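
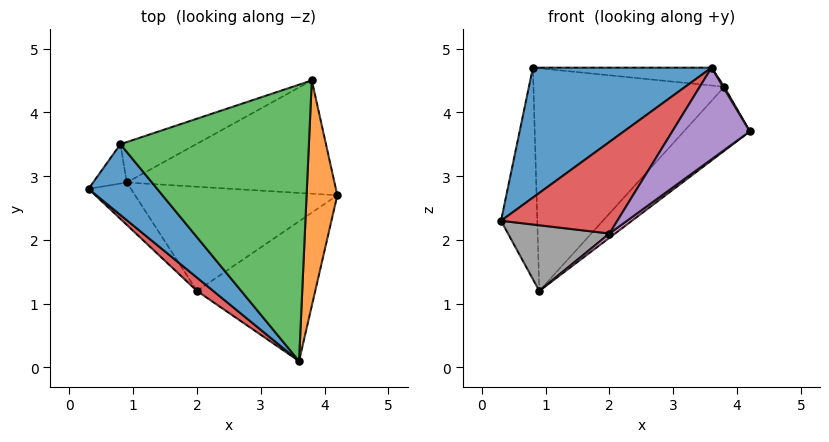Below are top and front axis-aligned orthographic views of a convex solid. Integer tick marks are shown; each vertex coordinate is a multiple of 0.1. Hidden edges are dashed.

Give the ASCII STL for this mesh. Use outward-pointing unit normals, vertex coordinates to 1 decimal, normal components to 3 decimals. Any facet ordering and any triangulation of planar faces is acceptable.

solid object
 facet normal -0.729 -0.601 0.327
  outer loop
   vertex 0.8 3.5 4.7
   vertex 0.3 2.8 2.3
   vertex 3.6 0.1 4.7
  endloop
 endfacet
 facet normal 0.863 -0.005 0.505
  outer loop
   vertex 3.8 4.5 4.4
   vertex 3.6 0.1 4.7
   vertex 4.2 2.7 3.7
  endloop
 endfacet
 facet normal 0.078 0.064 0.995
  outer loop
   vertex 3.8 4.5 4.4
   vertex 0.8 3.5 4.7
   vertex 3.6 0.1 4.7
  endloop
 endfacet
 facet normal -0.675 -0.730 0.106
  outer loop
   vertex 2.0 1.2 2.1
   vertex 3.6 0.1 4.7
   vertex 0.3 2.8 2.3
  endloop
 endfacet
 facet normal 0.701 -0.391 -0.597
  outer loop
   vertex 2.0 1.2 2.1
   vertex 4.2 2.7 3.7
   vertex 3.6 0.1 4.7
  endloop
 endfacet
 facet normal 0.568 0.405 -0.717
  outer loop
   vertex 0.9 2.9 1.2
   vertex 3.8 4.5 4.4
   vertex 4.2 2.7 3.7
  endloop
 endfacet
 facet normal 0.602 -0.033 -0.798
  outer loop
   vertex 0.9 2.9 1.2
   vertex 4.2 2.7 3.7
   vertex 2.0 1.2 2.1
  endloop
 endfacet
 facet normal -0.650 -0.639 -0.412
  outer loop
   vertex 0.9 2.9 1.2
   vertex 2.0 1.2 2.1
   vertex 0.3 2.8 2.3
  endloop
 endfacet
 facet normal -0.446 0.880 -0.164
  outer loop
   vertex 0.9 2.9 1.2
   vertex 0.3 2.8 2.3
   vertex 0.8 3.5 4.7
  endloop
 endfacet
 facet normal -0.327 0.930 -0.169
  outer loop
   vertex 0.9 2.9 1.2
   vertex 0.8 3.5 4.7
   vertex 3.8 4.5 4.4
  endloop
 endfacet
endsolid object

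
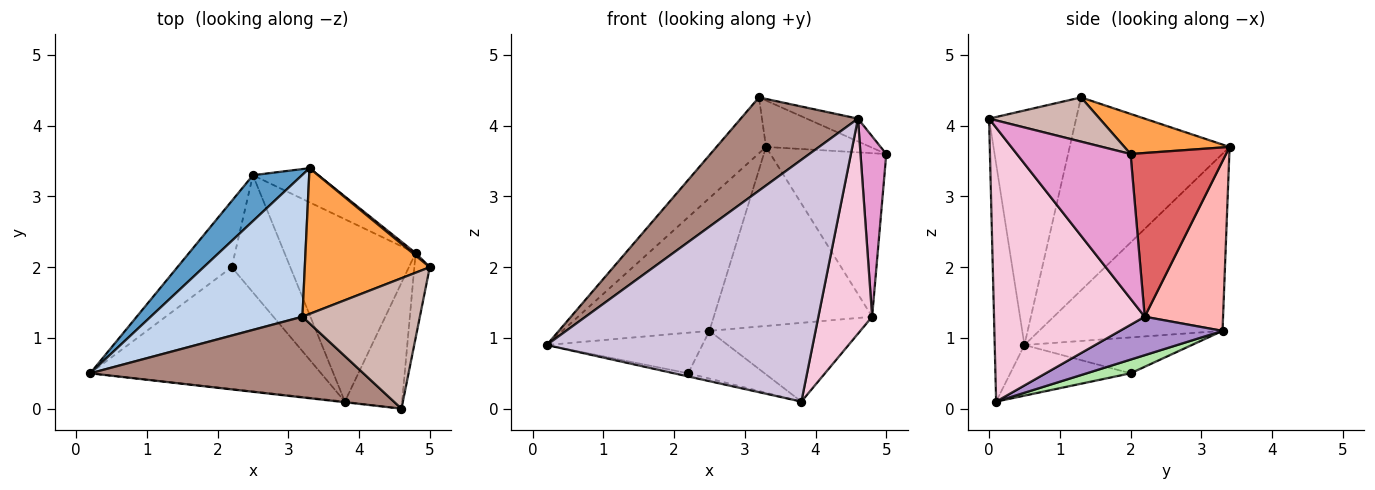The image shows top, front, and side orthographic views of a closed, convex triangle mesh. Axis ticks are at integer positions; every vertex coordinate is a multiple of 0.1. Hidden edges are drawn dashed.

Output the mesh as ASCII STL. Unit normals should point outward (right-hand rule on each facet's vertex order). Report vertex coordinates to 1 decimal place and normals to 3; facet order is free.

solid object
 facet normal -0.763 0.611 0.211
  outer loop
   vertex 2.5 3.3 1.1
   vertex 0.2 0.5 0.9
   vertex 3.3 3.4 3.7
  endloop
 endfacet
 facet normal -0.764 0.237 0.601
  outer loop
   vertex 3.2 1.3 4.4
   vertex 3.3 3.4 3.7
   vertex 0.2 0.5 0.9
  endloop
 endfacet
 facet normal 0.292 0.290 0.911
  outer loop
   vertex 3.2 1.3 4.4
   vertex 5.0 2.0 3.6
   vertex 3.3 3.4 3.7
  endloop
 endfacet
 facet normal -0.214 0.025 -0.976
  outer loop
   vertex 2.2 2.0 0.5
   vertex 3.8 0.1 0.1
   vertex 0.2 0.5 0.9
  endloop
 endfacet
 facet normal -0.490 0.456 -0.743
  outer loop
   vertex 2.2 2.0 0.5
   vertex 0.2 0.5 0.9
   vertex 2.5 3.3 1.1
  endloop
 endfacet
 facet normal 0.212 0.369 -0.905
  outer loop
   vertex 2.2 2.0 0.5
   vertex 2.5 3.3 1.1
   vertex 3.8 0.1 0.1
  endloop
 endfacet
 facet normal 0.636 0.772 0.012
  outer loop
   vertex 4.8 2.2 1.3
   vertex 3.3 3.4 3.7
   vertex 5.0 2.0 3.6
  endloop
 endfacet
 facet normal 0.437 0.883 -0.168
  outer loop
   vertex 4.8 2.2 1.3
   vertex 2.5 3.3 1.1
   vertex 3.3 3.4 3.7
  endloop
 endfacet
 facet normal 0.260 0.383 -0.886
  outer loop
   vertex 4.8 2.2 1.3
   vertex 3.8 0.1 0.1
   vertex 2.5 3.3 1.1
  endloop
 endfacet
 facet normal -0.111 -0.994 -0.003
  outer loop
   vertex 4.6 0.0 4.1
   vertex 0.2 0.5 0.9
   vertex 3.8 0.1 0.1
  endloop
 endfacet
 facet normal -0.490 -0.659 0.571
  outer loop
   vertex 4.6 0.0 4.1
   vertex 3.2 1.3 4.4
   vertex 0.2 0.5 0.9
  endloop
 endfacet
 facet normal 0.348 0.161 0.924
  outer loop
   vertex 4.6 0.0 4.1
   vertex 5.0 2.0 3.6
   vertex 3.2 1.3 4.4
  endloop
 endfacet
 facet normal 0.970 -0.220 -0.103
  outer loop
   vertex 4.6 0.0 4.1
   vertex 4.8 2.2 1.3
   vertex 5.0 2.0 3.6
  endloop
 endfacet
 facet normal 0.924 -0.330 -0.193
  outer loop
   vertex 4.6 0.0 4.1
   vertex 3.8 0.1 0.1
   vertex 4.8 2.2 1.3
  endloop
 endfacet
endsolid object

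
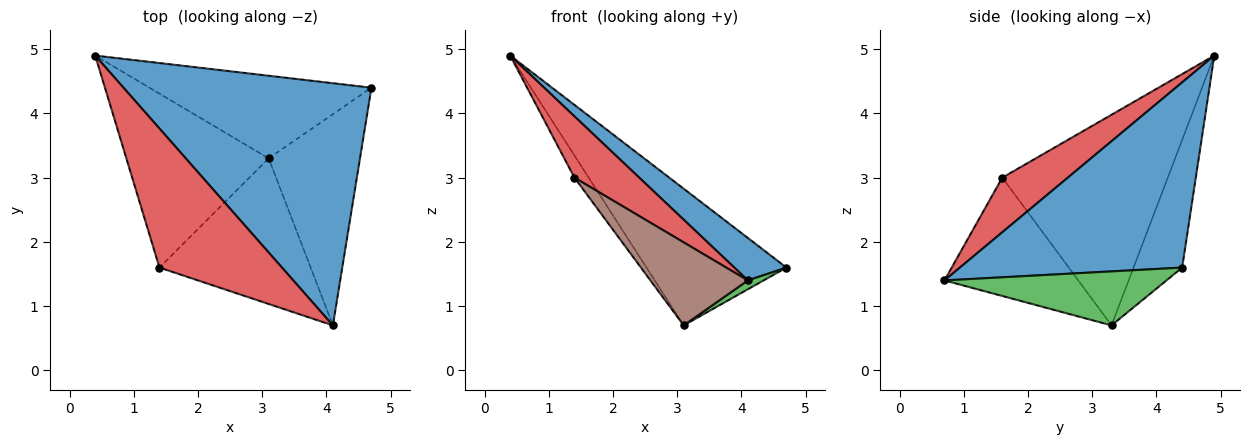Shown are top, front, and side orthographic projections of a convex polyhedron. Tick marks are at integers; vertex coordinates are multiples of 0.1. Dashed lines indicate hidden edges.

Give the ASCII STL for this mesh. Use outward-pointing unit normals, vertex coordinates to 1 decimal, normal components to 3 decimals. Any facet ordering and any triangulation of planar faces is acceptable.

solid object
 facet normal 0.593 -0.139 0.793
  outer loop
   vertex 4.1 0.7 1.4
   vertex 4.7 4.4 1.6
   vertex 0.4 4.9 4.9
  endloop
 endfacet
 facet normal -0.285 0.820 -0.496
  outer loop
   vertex 3.1 3.3 0.7
   vertex 0.4 4.9 4.9
   vertex 4.7 4.4 1.6
  endloop
 endfacet
 facet normal 0.509 -0.036 -0.860
  outer loop
   vertex 3.1 3.3 0.7
   vertex 4.7 4.4 1.6
   vertex 4.1 0.7 1.4
  endloop
 endfacet
 facet normal 0.378 -0.373 0.847
  outer loop
   vertex 1.4 1.6 3.0
   vertex 4.1 0.7 1.4
   vertex 0.4 4.9 4.9
  endloop
 endfacet
 facet normal -0.827 0.071 -0.558
  outer loop
   vertex 1.4 1.6 3.0
   vertex 0.4 4.9 4.9
   vertex 3.1 3.3 0.7
  endloop
 endfacet
 facet normal -0.562 -0.410 -0.718
  outer loop
   vertex 1.4 1.6 3.0
   vertex 3.1 3.3 0.7
   vertex 4.1 0.7 1.4
  endloop
 endfacet
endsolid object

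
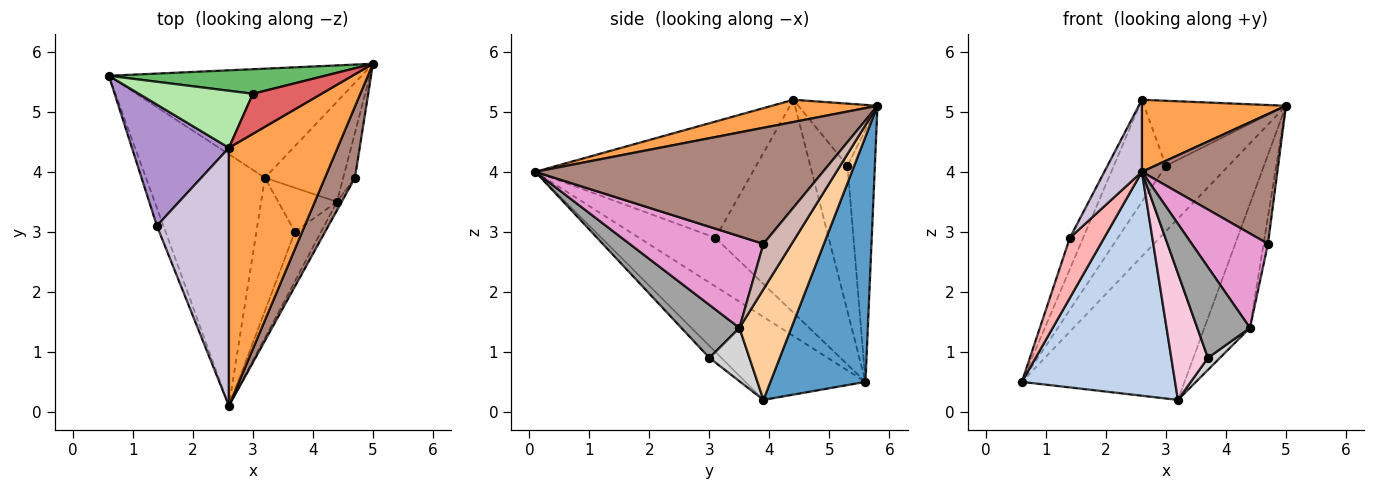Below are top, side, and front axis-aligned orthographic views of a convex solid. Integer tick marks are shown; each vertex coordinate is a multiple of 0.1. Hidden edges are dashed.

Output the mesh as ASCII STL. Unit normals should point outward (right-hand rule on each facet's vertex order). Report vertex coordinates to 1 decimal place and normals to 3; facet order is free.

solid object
 facet normal 0.448 0.766 -0.461
  outer loop
   vertex 3.2 3.9 0.2
   vertex 0.6 5.6 0.5
   vertex 5.0 5.8 5.1
  endloop
 endfacet
 facet normal -0.462 -0.590 -0.663
  outer loop
   vertex 3.2 3.9 0.2
   vertex 2.6 0.1 4.0
   vertex 0.6 5.6 0.5
  endloop
 endfacet
 facet normal 0.193 -0.264 0.945
  outer loop
   vertex 2.6 4.4 5.2
   vertex 2.6 0.1 4.0
   vertex 5.0 5.8 5.1
  endloop
 endfacet
 facet normal 0.664 0.582 -0.470
  outer loop
   vertex 4.4 3.5 1.4
   vertex 3.2 3.9 0.2
   vertex 5.0 5.8 5.1
  endloop
 endfacet
 facet normal -0.379 0.866 0.325
  outer loop
   vertex 3.0 5.3 4.1
   vertex 5.0 5.8 5.1
   vertex 0.6 5.6 0.5
  endloop
 endfacet
 facet normal -0.529 0.741 0.414
  outer loop
   vertex 3.0 5.3 4.1
   vertex 0.6 5.6 0.5
   vertex 2.6 4.4 5.2
  endloop
 endfacet
 facet normal -0.429 0.769 0.473
  outer loop
   vertex 3.0 5.3 4.1
   vertex 2.6 4.4 5.2
   vertex 5.0 5.8 5.1
  endloop
 endfacet
 facet normal -0.905 -0.407 -0.122
  outer loop
   vertex 1.4 3.1 2.9
   vertex 0.6 5.6 0.5
   vertex 2.6 0.1 4.0
  endloop
 endfacet
 facet normal -0.905 0.106 0.412
  outer loop
   vertex 1.4 3.1 2.9
   vertex 2.6 4.4 5.2
   vertex 0.6 5.6 0.5
  endloop
 endfacet
 facet normal -0.841 -0.145 0.521
  outer loop
   vertex 1.4 3.1 2.9
   vertex 2.6 0.1 4.0
   vertex 2.6 4.4 5.2
  endloop
 endfacet
 facet normal 0.881 -0.415 0.228
  outer loop
   vertex 4.7 3.9 2.8
   vertex 5.0 5.8 5.1
   vertex 2.6 0.1 4.0
  endloop
 endfacet
 facet normal 0.957 0.149 -0.248
  outer loop
   vertex 4.7 3.9 2.8
   vertex 4.4 3.5 1.4
   vertex 5.0 5.8 5.1
  endloop
 endfacet
 facet normal 0.868 -0.494 -0.045
  outer loop
   vertex 4.7 3.9 2.8
   vertex 2.6 0.1 4.0
   vertex 4.4 3.5 1.4
  endloop
 endfacet
 facet normal -0.220 -0.672 -0.707
  outer loop
   vertex 3.7 3.0 0.9
   vertex 2.6 0.1 4.0
   vertex 3.2 3.9 0.2
  endloop
 endfacet
 facet normal 0.696 -0.631 -0.343
  outer loop
   vertex 3.7 3.0 0.9
   vertex 4.4 3.5 1.4
   vertex 2.6 0.1 4.0
  endloop
 endfacet
 facet normal 0.659 -0.198 -0.725
  outer loop
   vertex 3.7 3.0 0.9
   vertex 3.2 3.9 0.2
   vertex 4.4 3.5 1.4
  endloop
 endfacet
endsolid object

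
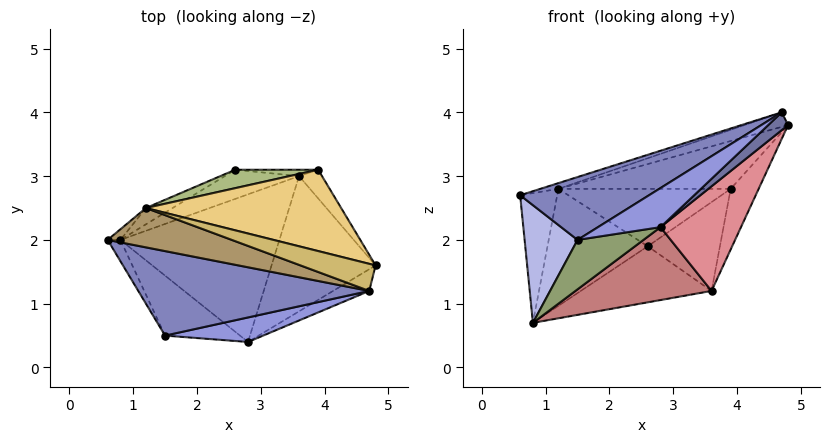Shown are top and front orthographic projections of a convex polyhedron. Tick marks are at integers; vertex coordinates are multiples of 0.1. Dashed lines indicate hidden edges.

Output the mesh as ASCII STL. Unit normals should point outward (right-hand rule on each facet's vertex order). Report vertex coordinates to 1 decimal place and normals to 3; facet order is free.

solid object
 facet normal 0.707 -0.450 -0.546
  outer loop
   vertex 4.7 1.2 4.0
   vertex 2.8 0.4 2.2
   vertex 4.8 1.6 3.8
  endloop
 endfacet
 facet normal -0.348 -0.560 0.752
  outer loop
   vertex 1.5 0.5 2.0
   vertex 4.7 1.2 4.0
   vertex 0.6 2.0 2.7
  endloop
 endfacet
 facet normal -0.145 -0.838 0.526
  outer loop
   vertex 1.5 0.5 2.0
   vertex 2.8 0.4 2.2
   vertex 4.7 1.2 4.0
  endloop
 endfacet
 facet normal -0.872 -0.482 -0.087
  outer loop
   vertex 1.5 0.5 2.0
   vertex 0.6 2.0 2.7
   vertex 0.8 2.0 0.7
  endloop
 endfacet
 facet normal 0.070 -0.635 -0.770
  outer loop
   vertex 1.5 0.5 2.0
   vertex 0.8 2.0 0.7
   vertex 2.8 0.4 2.2
  endloop
 endfacet
 facet normal -0.207 0.932 0.299
  outer loop
   vertex 1.2 2.5 2.8
   vertex 3.9 3.1 2.8
   vertex 2.6 3.1 1.9
  endloop
 endfacet
 facet normal -0.633 0.772 -0.063
  outer loop
   vertex 1.2 2.5 2.8
   vertex 0.8 2.0 0.7
   vertex 0.6 2.0 2.7
  endloop
 endfacet
 facet normal -0.457 0.881 -0.123
  outer loop
   vertex 1.2 2.5 2.8
   vertex 2.6 3.1 1.9
   vertex 0.8 2.0 0.7
  endloop
 endfacet
 facet normal -0.275 0.139 0.951
  outer loop
   vertex 1.2 2.5 2.8
   vertex 0.6 2.0 2.7
   vertex 4.7 1.2 4.0
  endloop
 endfacet
 facet normal -0.126 0.469 0.874
  outer loop
   vertex 1.2 2.5 2.8
   vertex 4.7 1.2 4.0
   vertex 4.8 1.6 3.8
  endloop
 endfacet
 facet normal -0.112 0.504 0.857
  outer loop
   vertex 1.2 2.5 2.8
   vertex 4.8 1.6 3.8
   vertex 3.9 3.1 2.8
  endloop
 endfacet
 facet normal -0.228 0.864 -0.449
  outer loop
   vertex 3.6 3.0 1.2
   vertex 0.8 2.0 0.7
   vertex 2.6 3.1 1.9
  endloop
 endfacet
 facet normal 0.050 0.996 -0.072
  outer loop
   vertex 3.6 3.0 1.2
   vertex 2.6 3.1 1.9
   vertex 3.9 3.1 2.8
  endloop
 endfacet
 facet normal 0.303 -0.422 -0.854
  outer loop
   vertex 3.6 3.0 1.2
   vertex 2.8 0.4 2.2
   vertex 0.8 2.0 0.7
  endloop
 endfacet
 facet normal 0.707 -0.433 -0.559
  outer loop
   vertex 3.6 3.0 1.2
   vertex 4.8 1.6 3.8
   vertex 2.8 0.4 2.2
  endloop
 endfacet
 facet normal 0.893 0.407 -0.193
  outer loop
   vertex 3.6 3.0 1.2
   vertex 3.9 3.1 2.8
   vertex 4.8 1.6 3.8
  endloop
 endfacet
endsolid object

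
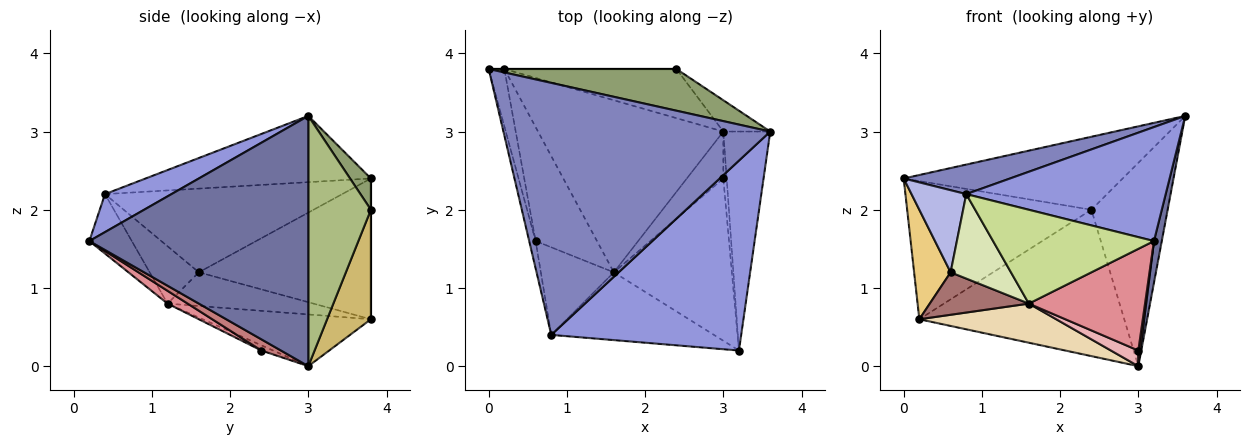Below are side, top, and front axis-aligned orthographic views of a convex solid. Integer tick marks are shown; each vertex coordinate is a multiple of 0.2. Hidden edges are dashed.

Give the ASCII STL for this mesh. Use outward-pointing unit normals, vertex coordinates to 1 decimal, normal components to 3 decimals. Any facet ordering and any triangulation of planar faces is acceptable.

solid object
 facet normal 0.982 -0.035 -0.184
  outer loop
   vertex 3.0 3.0 0.0
   vertex 3.6 3.0 3.2
   vertex 3.2 0.2 1.6
  endloop
 endfacet
 facet normal -0.239 -0.113 0.964
  outer loop
   vertex 0.8 0.4 2.2
   vertex 3.6 3.0 3.2
   vertex 0.0 3.8 2.4
  endloop
 endfacet
 facet normal 0.169 -0.507 0.845
  outer loop
   vertex 0.8 0.4 2.2
   vertex 3.2 0.2 1.6
   vertex 3.6 3.0 3.2
  endloop
 endfacet
 facet normal -0.972 -0.224 -0.075
  outer loop
   vertex 0.8 0.4 2.2
   vertex 0.0 3.8 2.4
   vertex 0.6 1.6 1.2
  endloop
 endfacet
 facet normal 0.082 0.865 0.494
  outer loop
   vertex 2.4 3.8 2.0
   vertex 0.0 3.8 2.4
   vertex 3.6 3.0 3.2
  endloop
 endfacet
 facet normal 0.630 0.768 -0.118
  outer loop
   vertex 2.4 3.8 2.0
   vertex 3.6 3.0 3.2
   vertex 3.0 3.0 0.0
  endloop
 endfacet
 facet normal -0.209 -0.793 -0.573
  outer loop
   vertex 1.6 1.2 0.8
   vertex 3.2 0.2 1.6
   vertex 0.8 0.4 2.2
  endloop
 endfacet
 facet normal -0.492 -0.604 -0.627
  outer loop
   vertex 1.6 1.2 0.8
   vertex 0.8 0.4 2.2
   vertex 0.6 1.6 1.2
  endloop
 endfacet
 facet normal 0.000 1.000 0.000
  outer loop
   vertex 0.2 3.8 0.6
   vertex 0.0 3.8 2.4
   vertex 2.4 3.8 2.0
  endloop
 endfacet
 facet normal 0.199 0.929 -0.312
  outer loop
   vertex 0.2 3.8 0.6
   vertex 2.4 3.8 2.0
   vertex 3.0 3.0 0.0
  endloop
 endfacet
 facet normal -0.973 -0.206 -0.108
  outer loop
   vertex 0.2 3.8 0.6
   vertex 0.6 1.6 1.2
   vertex 0.0 3.8 2.4
  endloop
 endfacet
 facet normal -0.263 -0.214 -0.941
  outer loop
   vertex 0.2 3.8 0.6
   vertex 3.0 3.0 0.0
   vertex 1.6 1.2 0.8
  endloop
 endfacet
 facet normal -0.457 -0.310 -0.833
  outer loop
   vertex 0.2 3.8 0.6
   vertex 1.6 1.2 0.8
   vertex 0.6 1.6 1.2
  endloop
 endfacet
 facet normal 0.953 -0.095 -0.286
  outer loop
   vertex 3.0 2.4 0.2
   vertex 3.0 3.0 0.0
   vertex 3.2 0.2 1.6
  endloop
 endfacet
 facet normal 0.092 -0.529 -0.844
  outer loop
   vertex 3.0 2.4 0.2
   vertex 3.2 0.2 1.6
   vertex 1.6 1.2 0.8
  endloop
 endfacet
 facet normal -0.134 -0.313 -0.940
  outer loop
   vertex 3.0 2.4 0.2
   vertex 1.6 1.2 0.8
   vertex 3.0 3.0 0.0
  endloop
 endfacet
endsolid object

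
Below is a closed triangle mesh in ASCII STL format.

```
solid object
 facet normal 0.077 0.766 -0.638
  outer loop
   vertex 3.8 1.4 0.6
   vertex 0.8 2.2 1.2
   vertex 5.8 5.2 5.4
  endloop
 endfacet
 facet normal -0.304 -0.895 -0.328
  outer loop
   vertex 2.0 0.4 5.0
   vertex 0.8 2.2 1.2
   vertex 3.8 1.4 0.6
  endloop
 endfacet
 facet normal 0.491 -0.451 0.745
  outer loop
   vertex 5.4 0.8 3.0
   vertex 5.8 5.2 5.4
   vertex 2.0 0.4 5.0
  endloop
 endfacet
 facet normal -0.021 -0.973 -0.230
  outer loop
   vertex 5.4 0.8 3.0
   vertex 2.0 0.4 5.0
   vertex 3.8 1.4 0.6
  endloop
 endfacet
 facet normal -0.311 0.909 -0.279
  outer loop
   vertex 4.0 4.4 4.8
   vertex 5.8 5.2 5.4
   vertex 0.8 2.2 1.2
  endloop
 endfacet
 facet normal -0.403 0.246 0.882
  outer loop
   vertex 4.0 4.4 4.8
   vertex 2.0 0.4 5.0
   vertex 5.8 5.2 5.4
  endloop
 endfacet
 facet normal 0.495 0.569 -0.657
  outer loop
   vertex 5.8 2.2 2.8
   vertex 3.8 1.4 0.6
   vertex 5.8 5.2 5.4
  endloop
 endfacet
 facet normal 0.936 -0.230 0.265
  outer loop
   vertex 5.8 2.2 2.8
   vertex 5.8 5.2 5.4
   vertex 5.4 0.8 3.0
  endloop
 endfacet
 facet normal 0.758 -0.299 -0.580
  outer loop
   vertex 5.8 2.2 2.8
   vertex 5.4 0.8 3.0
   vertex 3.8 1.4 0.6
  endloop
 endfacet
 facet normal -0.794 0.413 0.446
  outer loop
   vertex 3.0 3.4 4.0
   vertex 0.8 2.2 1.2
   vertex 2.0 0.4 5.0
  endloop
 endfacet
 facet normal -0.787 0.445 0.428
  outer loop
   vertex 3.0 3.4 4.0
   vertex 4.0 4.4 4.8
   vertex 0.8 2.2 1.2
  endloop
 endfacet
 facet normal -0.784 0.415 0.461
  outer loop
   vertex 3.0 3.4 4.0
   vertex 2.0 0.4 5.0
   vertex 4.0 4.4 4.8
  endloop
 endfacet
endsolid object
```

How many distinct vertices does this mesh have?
8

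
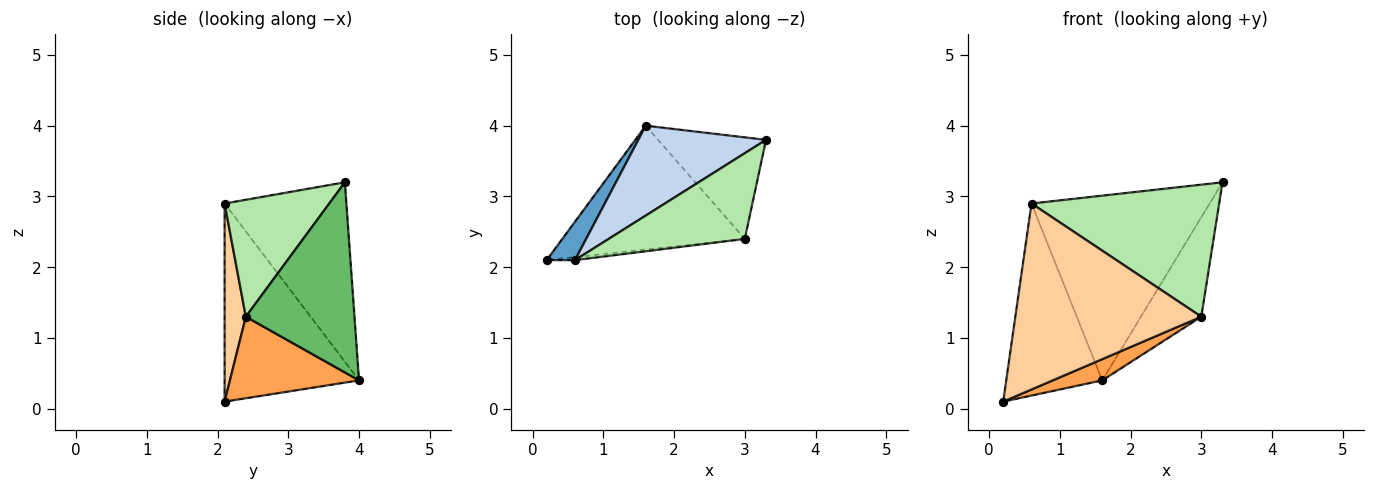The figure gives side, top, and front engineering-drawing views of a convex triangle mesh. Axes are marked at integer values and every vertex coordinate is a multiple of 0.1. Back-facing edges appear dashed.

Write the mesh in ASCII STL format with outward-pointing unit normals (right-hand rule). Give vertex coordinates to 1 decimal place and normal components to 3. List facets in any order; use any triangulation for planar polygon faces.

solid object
 facet normal -0.808 0.577 0.115
  outer loop
   vertex 0.6 2.1 2.9
   vertex 1.6 4.0 0.4
   vertex 0.2 2.1 0.1
  endloop
 endfacet
 facet normal -0.524 0.766 0.373
  outer loop
   vertex 0.6 2.1 2.9
   vertex 3.3 3.8 3.2
   vertex 1.6 4.0 0.4
  endloop
 endfacet
 facet normal 0.403 -0.155 -0.902
  outer loop
   vertex 3.0 2.4 1.3
   vertex 0.2 2.1 0.1
   vertex 1.6 4.0 0.4
  endloop
 endfacet
 facet normal 0.113 -0.993 -0.016
  outer loop
   vertex 3.0 2.4 1.3
   vertex 0.6 2.1 2.9
   vertex 0.2 2.1 0.1
  endloop
 endfacet
 facet normal 0.783 0.435 -0.444
  outer loop
   vertex 3.0 2.4 1.3
   vertex 1.6 4.0 0.4
   vertex 3.3 3.8 3.2
  endloop
 endfacet
 facet normal 0.424 -0.760 0.493
  outer loop
   vertex 3.0 2.4 1.3
   vertex 3.3 3.8 3.2
   vertex 0.6 2.1 2.9
  endloop
 endfacet
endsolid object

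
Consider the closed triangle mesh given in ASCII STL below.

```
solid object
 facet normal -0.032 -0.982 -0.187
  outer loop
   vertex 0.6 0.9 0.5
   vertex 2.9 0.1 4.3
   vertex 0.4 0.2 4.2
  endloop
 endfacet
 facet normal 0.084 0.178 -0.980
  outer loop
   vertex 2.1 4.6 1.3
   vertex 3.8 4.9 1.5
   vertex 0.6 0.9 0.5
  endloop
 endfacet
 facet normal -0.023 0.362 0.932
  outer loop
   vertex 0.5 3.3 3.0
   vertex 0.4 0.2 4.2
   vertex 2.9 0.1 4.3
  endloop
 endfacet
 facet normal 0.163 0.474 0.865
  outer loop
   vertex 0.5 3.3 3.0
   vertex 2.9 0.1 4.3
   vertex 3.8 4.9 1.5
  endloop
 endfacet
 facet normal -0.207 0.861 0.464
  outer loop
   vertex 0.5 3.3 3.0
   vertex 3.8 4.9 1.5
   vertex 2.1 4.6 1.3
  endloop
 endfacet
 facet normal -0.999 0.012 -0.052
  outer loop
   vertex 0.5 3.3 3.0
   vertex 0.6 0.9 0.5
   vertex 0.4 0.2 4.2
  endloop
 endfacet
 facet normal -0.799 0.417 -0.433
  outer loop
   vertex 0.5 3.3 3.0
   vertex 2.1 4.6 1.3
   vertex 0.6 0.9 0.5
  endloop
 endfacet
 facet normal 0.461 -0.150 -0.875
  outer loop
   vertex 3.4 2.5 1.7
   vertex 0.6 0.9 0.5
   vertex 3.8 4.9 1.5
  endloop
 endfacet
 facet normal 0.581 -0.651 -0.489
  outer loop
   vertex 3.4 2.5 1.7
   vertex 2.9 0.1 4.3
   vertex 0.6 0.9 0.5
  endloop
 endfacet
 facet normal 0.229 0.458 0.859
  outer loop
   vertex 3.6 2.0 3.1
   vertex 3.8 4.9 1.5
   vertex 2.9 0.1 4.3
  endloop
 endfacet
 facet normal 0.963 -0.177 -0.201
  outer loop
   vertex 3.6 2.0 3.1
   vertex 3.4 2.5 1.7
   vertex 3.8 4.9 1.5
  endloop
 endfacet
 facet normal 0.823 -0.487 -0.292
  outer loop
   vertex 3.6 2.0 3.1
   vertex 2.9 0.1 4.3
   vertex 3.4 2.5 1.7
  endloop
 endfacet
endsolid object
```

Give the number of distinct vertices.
8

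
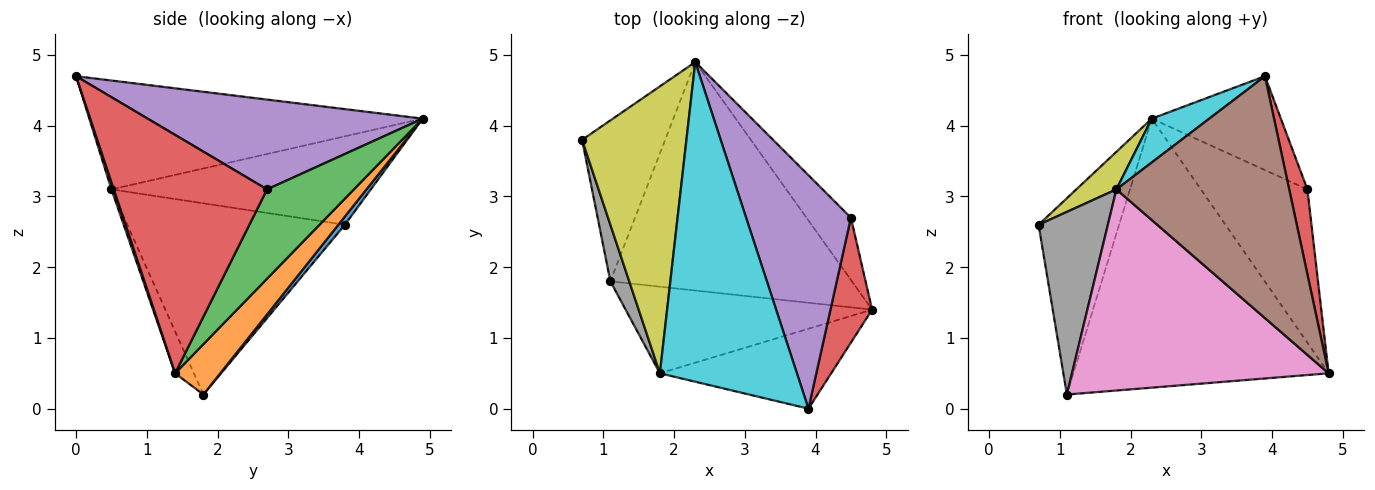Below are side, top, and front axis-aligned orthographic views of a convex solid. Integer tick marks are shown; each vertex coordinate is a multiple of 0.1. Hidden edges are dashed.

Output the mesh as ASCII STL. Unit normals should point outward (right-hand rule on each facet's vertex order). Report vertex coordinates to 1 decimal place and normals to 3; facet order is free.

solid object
 facet normal 0.063 0.772 -0.633
  outer loop
   vertex 1.1 1.8 0.2
   vertex 0.7 3.8 2.6
   vertex 2.3 4.9 4.1
  endloop
 endfacet
 facet normal 0.134 0.755 -0.642
  outer loop
   vertex 1.1 1.8 0.2
   vertex 2.3 4.9 4.1
   vertex 4.8 1.4 0.5
  endloop
 endfacet
 facet normal 0.603 0.739 -0.300
  outer loop
   vertex 4.5 2.7 3.1
   vertex 4.8 1.4 0.5
   vertex 2.3 4.9 4.1
  endloop
 endfacet
 facet normal 0.978 -0.116 0.171
  outer loop
   vertex 4.5 2.7 3.1
   vertex 3.9 0.0 4.7
   vertex 4.8 1.4 0.5
  endloop
 endfacet
 facet normal 0.622 0.292 0.726
  outer loop
   vertex 4.5 2.7 3.1
   vertex 2.3 4.9 4.1
   vertex 3.9 0.0 4.7
  endloop
 endfacet
 facet normal 0.013 -0.949 -0.314
  outer loop
   vertex 1.8 0.5 3.1
   vertex 4.8 1.4 0.5
   vertex 3.9 0.0 4.7
  endloop
 endfacet
 facet normal -0.067 -0.916 -0.395
  outer loop
   vertex 1.8 0.5 3.1
   vertex 1.1 1.8 0.2
   vertex 4.8 1.4 0.5
  endloop
 endfacet
 facet normal -0.949 -0.302 0.094
  outer loop
   vertex 1.8 0.5 3.1
   vertex 0.7 3.8 2.6
   vertex 1.1 1.8 0.2
  endloop
 endfacet
 facet normal -0.643 -0.099 0.759
  outer loop
   vertex 1.8 0.5 3.1
   vertex 2.3 4.9 4.1
   vertex 0.7 3.8 2.6
  endloop
 endfacet
 facet normal -0.619 -0.107 0.778
  outer loop
   vertex 1.8 0.5 3.1
   vertex 3.9 0.0 4.7
   vertex 2.3 4.9 4.1
  endloop
 endfacet
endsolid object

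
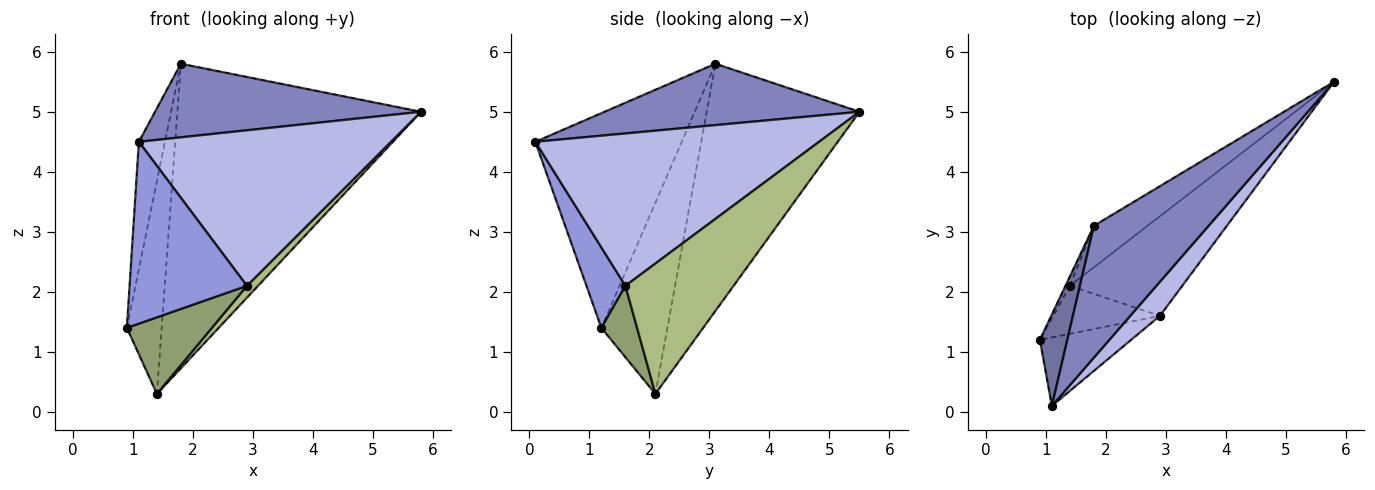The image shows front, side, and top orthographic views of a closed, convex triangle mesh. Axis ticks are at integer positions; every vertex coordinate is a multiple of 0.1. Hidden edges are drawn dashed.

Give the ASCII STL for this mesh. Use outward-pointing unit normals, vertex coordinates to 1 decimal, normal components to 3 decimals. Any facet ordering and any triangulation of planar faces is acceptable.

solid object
 facet normal -0.977 0.174 0.125
  outer loop
   vertex 1.8 3.1 5.8
   vertex 0.9 1.2 1.4
   vertex 1.1 0.1 4.5
  endloop
 endfacet
 facet normal 0.423 -0.442 0.791
  outer loop
   vertex 1.8 3.1 5.8
   vertex 1.1 0.1 4.5
   vertex 5.8 5.5 5.0
  endloop
 endfacet
 facet normal 0.296 -0.894 -0.336
  outer loop
   vertex 2.9 1.6 2.1
   vertex 1.1 0.1 4.5
   vertex 0.9 1.2 1.4
  endloop
 endfacet
 facet normal 0.740 -0.657 0.144
  outer loop
   vertex 2.9 1.6 2.1
   vertex 5.8 5.5 5.0
   vertex 1.1 0.1 4.5
  endloop
 endfacet
 facet normal 0.335 -0.798 -0.501
  outer loop
   vertex 1.4 2.1 0.3
   vertex 2.9 1.6 2.1
   vertex 0.9 1.2 1.4
  endloop
 endfacet
 facet normal 0.755 -0.078 -0.651
  outer loop
   vertex 1.4 2.1 0.3
   vertex 5.8 5.5 5.0
   vertex 2.9 1.6 2.1
  endloop
 endfacet
 facet normal -0.884 0.466 -0.020
  outer loop
   vertex 1.4 2.1 0.3
   vertex 0.9 1.2 1.4
   vertex 1.8 3.1 5.8
  endloop
 endfacet
 facet normal -0.528 0.842 -0.115
  outer loop
   vertex 1.4 2.1 0.3
   vertex 1.8 3.1 5.8
   vertex 5.8 5.5 5.0
  endloop
 endfacet
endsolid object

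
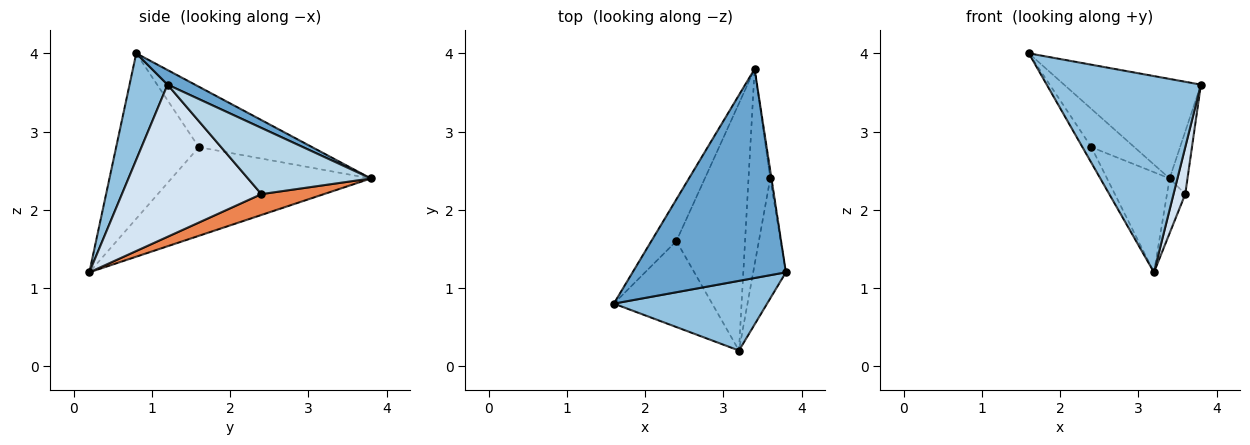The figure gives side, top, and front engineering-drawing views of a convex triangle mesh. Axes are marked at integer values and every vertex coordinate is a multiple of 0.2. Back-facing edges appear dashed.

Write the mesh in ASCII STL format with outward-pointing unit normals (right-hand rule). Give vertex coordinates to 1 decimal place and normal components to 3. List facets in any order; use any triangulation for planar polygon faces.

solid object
 facet normal 0.086 0.428 0.900
  outer loop
   vertex 3.4 3.8 2.4
   vertex 1.6 0.8 4.0
   vertex 3.8 1.2 3.6
  endloop
 endfacet
 facet normal 0.226 -0.918 0.326
  outer loop
   vertex 3.2 0.2 1.2
   vertex 3.8 1.2 3.6
   vertex 1.6 0.8 4.0
  endloop
 endfacet
 facet normal 0.989 0.144 -0.018
  outer loop
   vertex 3.6 2.4 2.2
   vertex 3.4 3.8 2.4
   vertex 3.8 1.2 3.6
  endloop
 endfacet
 facet normal 0.974 -0.082 -0.209
  outer loop
   vertex 3.6 2.4 2.2
   vertex 3.8 1.2 3.6
   vertex 3.2 0.2 1.2
  endloop
 endfacet
 facet normal 0.679 0.198 -0.707
  outer loop
   vertex 3.6 2.4 2.2
   vertex 3.2 0.2 1.2
   vertex 3.4 3.8 2.4
  endloop
 endfacet
 facet normal -0.872 0.331 -0.361
  outer loop
   vertex 2.4 1.6 2.8
   vertex 1.6 0.8 4.0
   vertex 3.4 3.8 2.4
  endloop
 endfacet
 facet normal -0.856 0.093 -0.509
  outer loop
   vertex 2.4 1.6 2.8
   vertex 3.2 0.2 1.2
   vertex 1.6 0.8 4.0
  endloop
 endfacet
 facet normal -0.767 0.241 -0.594
  outer loop
   vertex 2.4 1.6 2.8
   vertex 3.4 3.8 2.4
   vertex 3.2 0.2 1.2
  endloop
 endfacet
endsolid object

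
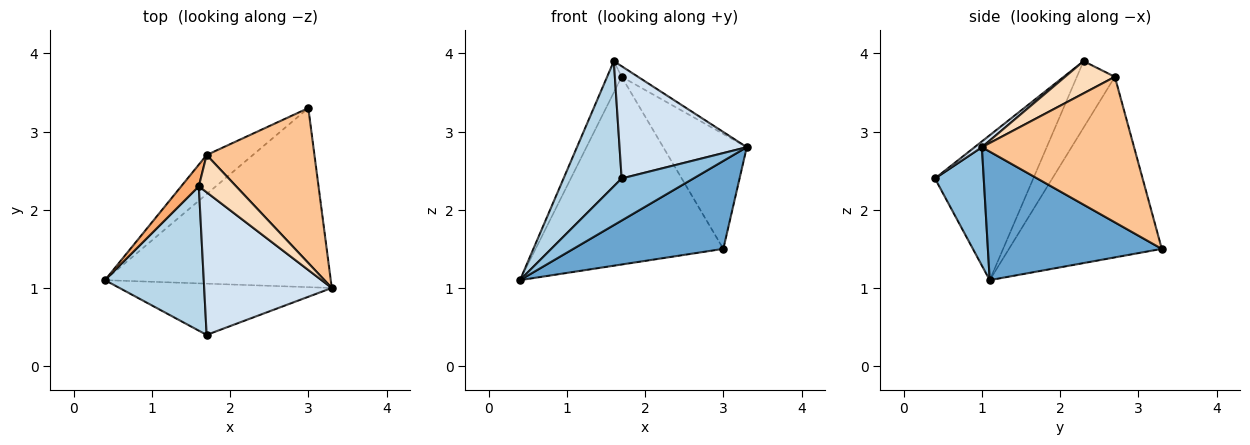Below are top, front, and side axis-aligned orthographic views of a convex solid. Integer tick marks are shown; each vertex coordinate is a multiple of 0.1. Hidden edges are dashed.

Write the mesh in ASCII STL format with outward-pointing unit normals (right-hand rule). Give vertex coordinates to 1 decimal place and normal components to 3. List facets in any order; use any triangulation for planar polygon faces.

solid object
 facet normal 0.455 -0.392 -0.799
  outer loop
   vertex 3.0 3.3 1.5
   vertex 3.3 1.0 2.8
   vertex 0.4 1.1 1.1
  endloop
 endfacet
 facet normal 0.396 -0.583 -0.710
  outer loop
   vertex 1.7 0.4 2.4
   vertex 0.4 1.1 1.1
   vertex 3.3 1.0 2.8
  endloop
 endfacet
 facet normal -0.742 -0.439 0.506
  outer loop
   vertex 1.7 0.4 2.4
   vertex 1.6 2.3 3.9
   vertex 0.4 1.1 1.1
  endloop
 endfacet
 facet normal 0.035 -0.618 0.785
  outer loop
   vertex 1.7 0.4 2.4
   vertex 3.3 1.0 2.8
   vertex 1.6 2.3 3.9
  endloop
 endfacet
 facet normal -0.623 0.766 -0.159
  outer loop
   vertex 1.7 2.7 3.7
   vertex 3.0 3.3 1.5
   vertex 0.4 1.1 1.1
  endloop
 endfacet
 facet normal -0.907 0.347 0.240
  outer loop
   vertex 1.7 2.7 3.7
   vertex 0.4 1.1 1.1
   vertex 1.6 2.3 3.9
  endloop
 endfacet
 facet normal 0.735 0.404 0.545
  outer loop
   vertex 1.7 2.7 3.7
   vertex 3.3 1.0 2.8
   vertex 3.0 3.3 1.5
  endloop
 endfacet
 facet normal 0.639 0.210 0.740
  outer loop
   vertex 1.7 2.7 3.7
   vertex 1.6 2.3 3.9
   vertex 3.3 1.0 2.8
  endloop
 endfacet
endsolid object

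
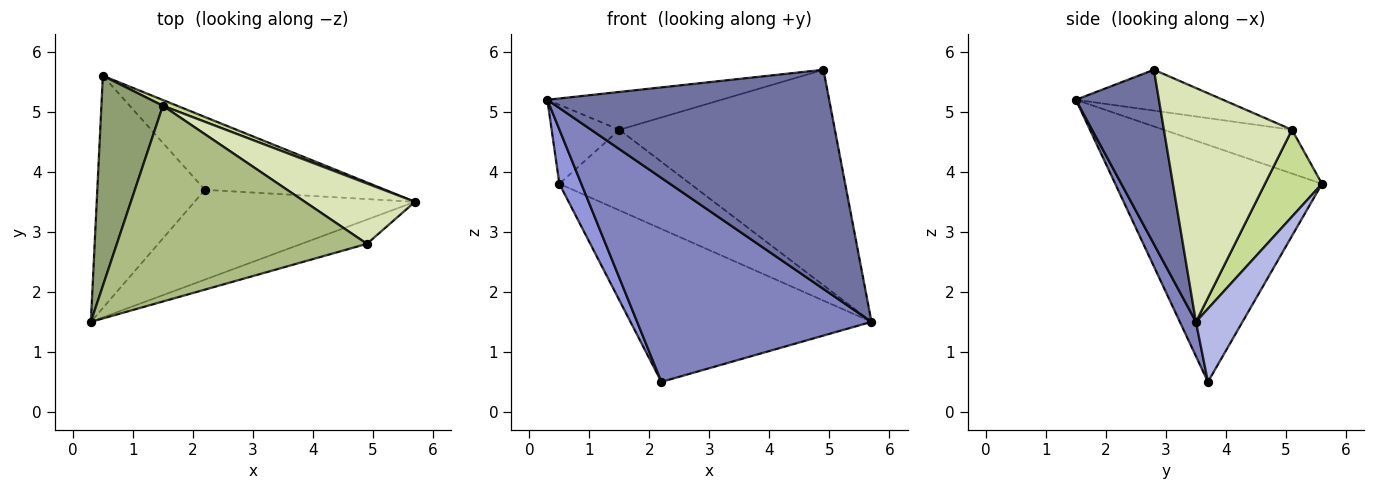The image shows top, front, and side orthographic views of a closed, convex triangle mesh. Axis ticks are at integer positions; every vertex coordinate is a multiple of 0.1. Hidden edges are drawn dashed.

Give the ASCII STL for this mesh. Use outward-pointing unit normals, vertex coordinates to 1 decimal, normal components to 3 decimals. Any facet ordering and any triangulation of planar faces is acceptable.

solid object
 facet normal 0.281 -0.954 -0.105
  outer loop
   vertex 4.9 2.8 5.7
   vertex 0.3 1.5 5.2
   vertex 5.7 3.5 1.5
  endloop
 endfacet
 facet normal 0.063 -0.913 -0.402
  outer loop
   vertex 2.2 3.7 0.5
   vertex 5.7 3.5 1.5
   vertex 0.3 1.5 5.2
  endloop
 endfacet
 facet normal -0.906 -0.096 -0.411
  outer loop
   vertex 2.2 3.7 0.5
   vertex 0.3 1.5 5.2
   vertex 0.5 5.6 3.8
  endloop
 endfacet
 facet normal 0.172 0.889 -0.424
  outer loop
   vertex 2.2 3.7 0.5
   vertex 0.5 5.6 3.8
   vertex 5.7 3.5 1.5
  endloop
 endfacet
 facet normal -0.554 0.293 0.779
  outer loop
   vertex 1.5 5.1 4.7
   vertex 0.5 5.6 3.8
   vertex 0.3 1.5 5.2
  endloop
 endfacet
 facet normal -0.158 0.187 0.969
  outer loop
   vertex 1.5 5.1 4.7
   vertex 0.3 1.5 5.2
   vertex 4.9 2.8 5.7
  endloop
 endfacet
 facet normal 0.398 0.915 0.066
  outer loop
   vertex 1.5 5.1 4.7
   vertex 5.7 3.5 1.5
   vertex 0.5 5.6 3.8
  endloop
 endfacet
 facet normal 0.497 0.836 0.234
  outer loop
   vertex 1.5 5.1 4.7
   vertex 4.9 2.8 5.7
   vertex 5.7 3.5 1.5
  endloop
 endfacet
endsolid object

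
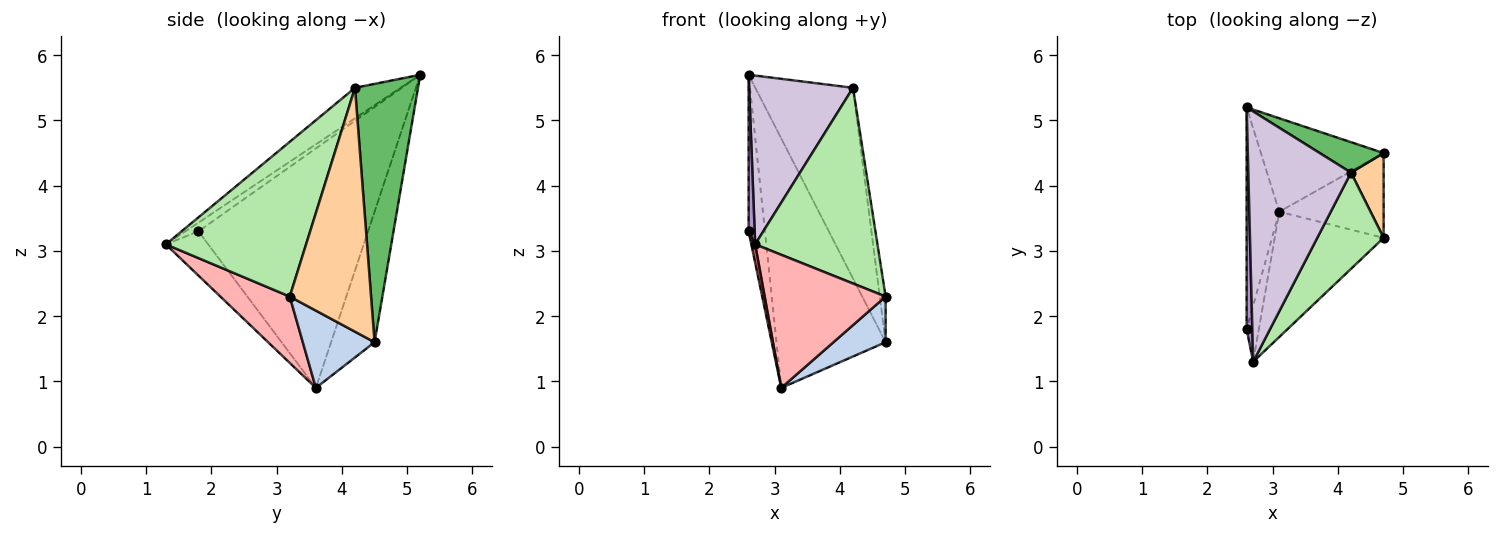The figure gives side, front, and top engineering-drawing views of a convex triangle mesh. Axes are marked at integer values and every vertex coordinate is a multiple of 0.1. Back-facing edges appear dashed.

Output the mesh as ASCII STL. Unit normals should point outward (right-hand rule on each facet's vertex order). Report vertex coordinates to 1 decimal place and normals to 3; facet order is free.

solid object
 facet normal -0.986 0.095 -0.134
  outer loop
   vertex 3.1 3.6 0.9
   vertex 2.6 1.8 3.3
   vertex 2.6 5.2 5.7
  endloop
 endfacet
 facet normal 0.546 -0.397 -0.738
  outer loop
   vertex 4.7 4.5 1.6
   vertex 4.7 3.2 2.3
   vertex 3.1 3.6 0.9
  endloop
 endfacet
 facet normal -0.350 0.877 -0.329
  outer loop
   vertex 4.7 4.5 1.6
   vertex 3.1 3.6 0.9
   vertex 2.6 5.2 5.7
  endloop
 endfacet
 facet normal 0.989 0.071 0.132
  outer loop
   vertex 4.7 4.5 1.6
   vertex 4.2 4.2 5.5
   vertex 4.7 3.2 2.3
  endloop
 endfacet
 facet normal 0.537 0.833 0.133
  outer loop
   vertex 4.7 4.5 1.6
   vertex 2.6 5.2 5.7
   vertex 4.2 4.2 5.5
  endloop
 endfacet
 facet normal 0.717 -0.625 0.307
  outer loop
   vertex 2.7 1.3 3.1
   vertex 4.7 3.2 2.3
   vertex 4.2 4.2 5.5
  endloop
 endfacet
 facet normal -0.960 -0.086 -0.265
  outer loop
   vertex 2.7 1.3 3.1
   vertex 2.6 1.8 3.3
   vertex 3.1 3.6 0.9
  endloop
 endfacet
 facet normal 0.385 -0.672 -0.632
  outer loop
   vertex 2.7 1.3 3.1
   vertex 3.1 3.6 0.9
   vertex 4.7 3.2 2.3
  endloop
 endfacet
 facet normal -0.781 -0.360 0.510
  outer loop
   vertex 2.7 1.3 3.1
   vertex 2.6 5.2 5.7
   vertex 2.6 1.8 3.3
  endloop
 endfacet
 facet normal -0.239 -0.543 0.805
  outer loop
   vertex 2.7 1.3 3.1
   vertex 4.2 4.2 5.5
   vertex 2.6 5.2 5.7
  endloop
 endfacet
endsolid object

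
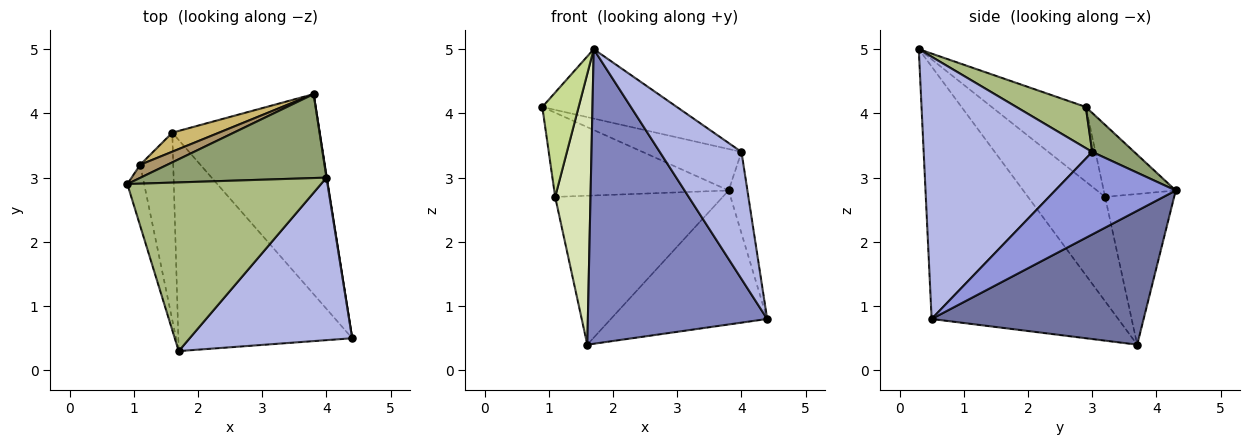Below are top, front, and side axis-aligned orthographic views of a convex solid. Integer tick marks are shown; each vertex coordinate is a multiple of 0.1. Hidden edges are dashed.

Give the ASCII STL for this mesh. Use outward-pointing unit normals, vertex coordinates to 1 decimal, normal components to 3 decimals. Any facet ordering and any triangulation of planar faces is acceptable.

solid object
 facet normal 0.602 0.444 -0.663
  outer loop
   vertex 1.6 3.7 0.4
   vertex 3.8 4.3 2.8
   vertex 4.4 0.5 0.8
  endloop
 endfacet
 facet normal -0.646 -0.621 -0.445
  outer loop
   vertex 1.7 0.3 5.0
   vertex 1.6 3.7 0.4
   vertex 4.4 0.5 0.8
  endloop
 endfacet
 facet normal 0.988 0.154 0.004
  outer loop
   vertex 4.0 3.0 3.4
   vertex 4.4 0.5 0.8
   vertex 3.8 4.3 2.8
  endloop
 endfacet
 facet normal 0.786 -0.381 0.487
  outer loop
   vertex 4.0 3.0 3.4
   vertex 1.7 0.3 5.0
   vertex 4.4 0.5 0.8
  endloop
 endfacet
 facet normal 0.185 0.435 0.881
  outer loop
   vertex 4.0 3.0 3.4
   vertex 3.8 4.3 2.8
   vertex 0.9 2.9 4.1
  endloop
 endfacet
 facet normal 0.193 0.373 0.907
  outer loop
   vertex 4.0 3.0 3.4
   vertex 0.9 2.9 4.1
   vertex 1.7 0.3 5.0
  endloop
 endfacet
 facet normal -0.913 -0.352 -0.206
  outer loop
   vertex 1.1 3.2 2.7
   vertex 1.7 0.3 5.0
   vertex 0.9 2.9 4.1
  endloop
 endfacet
 facet normal -0.874 -0.400 -0.277
  outer loop
   vertex 1.1 3.2 2.7
   vertex 1.6 3.7 0.4
   vertex 1.7 0.3 5.0
  endloop
 endfacet
 facet normal -0.378 0.915 0.142
  outer loop
   vertex 1.1 3.2 2.7
   vertex 0.9 2.9 4.1
   vertex 3.8 4.3 2.8
  endloop
 endfacet
 facet normal -0.378 0.918 0.117
  outer loop
   vertex 1.1 3.2 2.7
   vertex 3.8 4.3 2.8
   vertex 1.6 3.7 0.4
  endloop
 endfacet
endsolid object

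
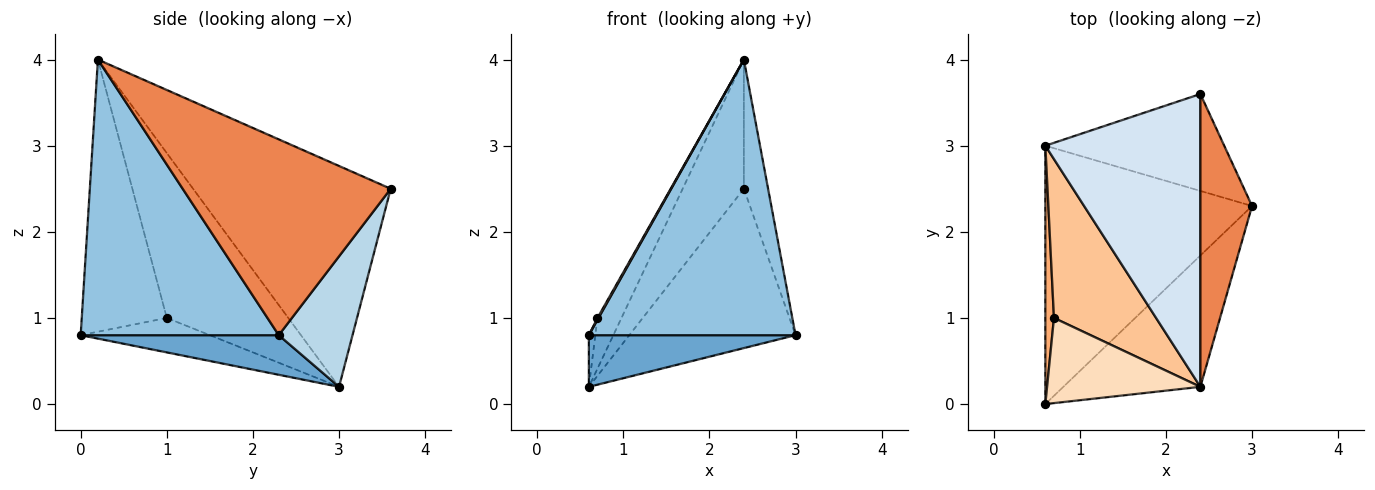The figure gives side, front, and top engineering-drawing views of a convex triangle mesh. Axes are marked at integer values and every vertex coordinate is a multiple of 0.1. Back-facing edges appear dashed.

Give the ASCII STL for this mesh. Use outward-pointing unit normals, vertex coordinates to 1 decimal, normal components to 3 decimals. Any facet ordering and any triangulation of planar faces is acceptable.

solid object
 facet normal 0.185 -0.193 -0.964
  outer loop
   vertex 0.6 0.0 0.8
   vertex 0.6 3.0 0.2
   vertex 3.0 2.3 0.8
  endloop
 endfacet
 facet normal 0.654 -0.683 -0.325
  outer loop
   vertex 2.4 0.2 4.0
   vertex 0.6 0.0 0.8
   vertex 3.0 2.3 0.8
  endloop
 endfacet
 facet normal 0.354 0.799 -0.486
  outer loop
   vertex 2.4 3.6 2.5
   vertex 3.0 2.3 0.8
   vertex 0.6 3.0 0.2
  endloop
 endfacet
 facet normal -0.793 0.246 0.557
  outer loop
   vertex 2.4 3.6 2.5
   vertex 0.6 3.0 0.2
   vertex 2.4 0.2 4.0
  endloop
 endfacet
 facet normal 0.961 0.112 0.254
  outer loop
   vertex 2.4 3.6 2.5
   vertex 2.4 0.2 4.0
   vertex 3.0 2.3 0.8
  endloop
 endfacet
 facet normal -0.969 0.048 0.242
  outer loop
   vertex 0.7 1.0 1.0
   vertex 0.6 3.0 0.2
   vertex 0.6 0.0 0.8
  endloop
 endfacet
 facet normal -0.838 0.166 0.519
  outer loop
   vertex 0.7 1.0 1.0
   vertex 2.4 0.2 4.0
   vertex 0.6 3.0 0.2
  endloop
 endfacet
 facet normal -0.871 -0.011 0.491
  outer loop
   vertex 0.7 1.0 1.0
   vertex 0.6 0.0 0.8
   vertex 2.4 0.2 4.0
  endloop
 endfacet
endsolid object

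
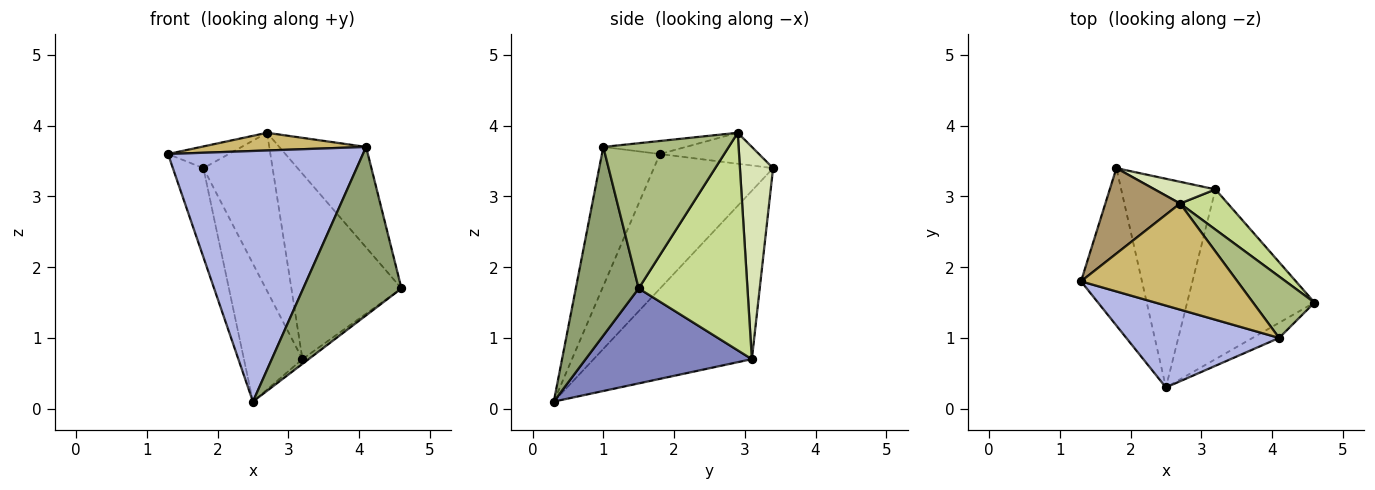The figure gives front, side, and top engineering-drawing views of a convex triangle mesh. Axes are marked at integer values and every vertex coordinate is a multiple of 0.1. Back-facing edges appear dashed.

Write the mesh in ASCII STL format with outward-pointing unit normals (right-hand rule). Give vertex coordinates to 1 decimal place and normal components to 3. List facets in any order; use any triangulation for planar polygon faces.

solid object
 facet normal -0.887 0.227 -0.402
  outer loop
   vertex 2.5 0.3 0.1
   vertex 1.3 1.8 3.6
   vertex 1.8 3.4 3.4
  endloop
 endfacet
 facet normal 0.598 0.022 -0.801
  outer loop
   vertex 3.2 3.1 0.7
   vertex 4.6 1.5 1.7
   vertex 2.5 0.3 0.1
  endloop
 endfacet
 facet normal -0.830 0.307 -0.465
  outer loop
   vertex 3.2 3.1 0.7
   vertex 2.5 0.3 0.1
   vertex 1.8 3.4 3.4
  endloop
 endfacet
 facet normal -0.272 -0.915 0.299
  outer loop
   vertex 4.1 1.0 3.7
   vertex 1.3 1.8 3.6
   vertex 2.5 0.3 0.1
  endloop
 endfacet
 facet normal 0.538 -0.840 -0.076
  outer loop
   vertex 4.1 1.0 3.7
   vertex 2.5 0.3 0.1
   vertex 4.6 1.5 1.7
  endloop
 endfacet
 facet normal 0.777 0.538 0.329
  outer loop
   vertex 2.7 2.9 3.9
   vertex 4.1 1.0 3.7
   vertex 4.6 1.5 1.7
  endloop
 endfacet
 facet normal 0.695 0.703 0.152
  outer loop
   vertex 2.7 2.9 3.9
   vertex 4.6 1.5 1.7
   vertex 3.2 3.1 0.7
  endloop
 endfacet
 facet normal 0.429 0.895 0.123
  outer loop
   vertex 2.7 2.9 3.9
   vertex 3.2 3.1 0.7
   vertex 1.8 3.4 3.4
  endloop
 endfacet
 facet normal -0.373 0.229 0.899
  outer loop
   vertex 2.7 2.9 3.9
   vertex 1.8 3.4 3.4
   vertex 1.3 1.8 3.6
  endloop
 endfacet
 facet normal -0.082 -0.164 0.983
  outer loop
   vertex 2.7 2.9 3.9
   vertex 1.3 1.8 3.6
   vertex 4.1 1.0 3.7
  endloop
 endfacet
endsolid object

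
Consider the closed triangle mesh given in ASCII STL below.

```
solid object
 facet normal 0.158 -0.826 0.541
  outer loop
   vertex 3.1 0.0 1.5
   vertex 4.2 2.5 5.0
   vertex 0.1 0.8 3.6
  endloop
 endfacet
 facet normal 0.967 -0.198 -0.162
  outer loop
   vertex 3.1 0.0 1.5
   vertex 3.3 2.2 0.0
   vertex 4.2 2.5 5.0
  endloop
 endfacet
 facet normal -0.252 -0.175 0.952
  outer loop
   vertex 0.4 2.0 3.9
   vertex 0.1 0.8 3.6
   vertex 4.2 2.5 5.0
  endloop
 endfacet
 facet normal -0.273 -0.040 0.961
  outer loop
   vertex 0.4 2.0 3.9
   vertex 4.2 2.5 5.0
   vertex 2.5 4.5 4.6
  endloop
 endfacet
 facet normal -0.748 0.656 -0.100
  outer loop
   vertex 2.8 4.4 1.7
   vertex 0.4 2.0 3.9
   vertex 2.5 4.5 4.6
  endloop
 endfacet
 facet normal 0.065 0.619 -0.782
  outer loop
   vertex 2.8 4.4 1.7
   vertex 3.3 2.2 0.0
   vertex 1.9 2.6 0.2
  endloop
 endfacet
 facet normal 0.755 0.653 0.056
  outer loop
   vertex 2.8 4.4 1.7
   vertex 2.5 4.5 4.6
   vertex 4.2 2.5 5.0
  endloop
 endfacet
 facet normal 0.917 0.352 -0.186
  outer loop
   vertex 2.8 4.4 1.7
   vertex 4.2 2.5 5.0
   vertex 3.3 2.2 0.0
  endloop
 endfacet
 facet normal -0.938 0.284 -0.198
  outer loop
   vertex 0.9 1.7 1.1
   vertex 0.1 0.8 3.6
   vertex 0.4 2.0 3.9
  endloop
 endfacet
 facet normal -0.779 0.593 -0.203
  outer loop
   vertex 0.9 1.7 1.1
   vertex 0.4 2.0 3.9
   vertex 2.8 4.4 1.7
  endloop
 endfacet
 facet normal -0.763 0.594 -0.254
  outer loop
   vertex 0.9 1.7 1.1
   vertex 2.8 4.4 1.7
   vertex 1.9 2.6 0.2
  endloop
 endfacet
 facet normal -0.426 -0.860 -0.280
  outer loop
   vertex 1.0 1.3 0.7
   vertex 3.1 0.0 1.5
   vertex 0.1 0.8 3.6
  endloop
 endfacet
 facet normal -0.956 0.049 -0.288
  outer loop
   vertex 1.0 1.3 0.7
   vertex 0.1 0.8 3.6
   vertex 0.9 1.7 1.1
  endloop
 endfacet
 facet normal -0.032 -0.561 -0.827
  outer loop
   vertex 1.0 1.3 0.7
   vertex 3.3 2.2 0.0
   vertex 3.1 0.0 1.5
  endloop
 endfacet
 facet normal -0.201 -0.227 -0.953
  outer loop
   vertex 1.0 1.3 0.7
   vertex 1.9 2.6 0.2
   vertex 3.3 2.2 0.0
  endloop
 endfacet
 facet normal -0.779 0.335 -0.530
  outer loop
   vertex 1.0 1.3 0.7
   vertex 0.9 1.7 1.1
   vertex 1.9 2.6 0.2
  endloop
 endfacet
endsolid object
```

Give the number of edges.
24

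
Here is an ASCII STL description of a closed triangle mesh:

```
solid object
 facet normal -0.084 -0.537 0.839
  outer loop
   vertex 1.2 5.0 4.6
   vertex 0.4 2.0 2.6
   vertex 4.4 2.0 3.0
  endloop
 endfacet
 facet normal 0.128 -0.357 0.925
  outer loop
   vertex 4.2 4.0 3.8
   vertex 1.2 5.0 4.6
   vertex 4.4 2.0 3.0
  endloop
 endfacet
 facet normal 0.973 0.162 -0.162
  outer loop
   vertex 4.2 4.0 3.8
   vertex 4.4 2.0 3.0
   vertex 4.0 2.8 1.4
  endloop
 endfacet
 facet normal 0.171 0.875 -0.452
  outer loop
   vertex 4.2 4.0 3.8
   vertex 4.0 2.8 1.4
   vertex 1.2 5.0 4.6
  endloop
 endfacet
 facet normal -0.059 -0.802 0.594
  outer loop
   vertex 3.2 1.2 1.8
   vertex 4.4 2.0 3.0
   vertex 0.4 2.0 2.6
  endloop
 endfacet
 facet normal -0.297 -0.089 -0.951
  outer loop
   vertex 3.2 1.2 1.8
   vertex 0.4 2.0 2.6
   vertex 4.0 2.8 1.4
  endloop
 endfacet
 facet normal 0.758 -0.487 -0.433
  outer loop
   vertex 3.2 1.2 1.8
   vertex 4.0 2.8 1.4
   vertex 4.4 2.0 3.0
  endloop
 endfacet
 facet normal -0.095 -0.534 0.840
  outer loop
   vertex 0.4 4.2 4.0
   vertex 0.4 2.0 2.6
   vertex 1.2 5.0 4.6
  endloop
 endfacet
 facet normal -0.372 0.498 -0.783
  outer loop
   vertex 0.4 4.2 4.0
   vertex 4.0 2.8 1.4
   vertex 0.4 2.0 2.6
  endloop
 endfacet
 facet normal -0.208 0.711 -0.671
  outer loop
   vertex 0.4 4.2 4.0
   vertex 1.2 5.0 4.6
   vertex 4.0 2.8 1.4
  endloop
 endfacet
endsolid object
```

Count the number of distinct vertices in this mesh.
7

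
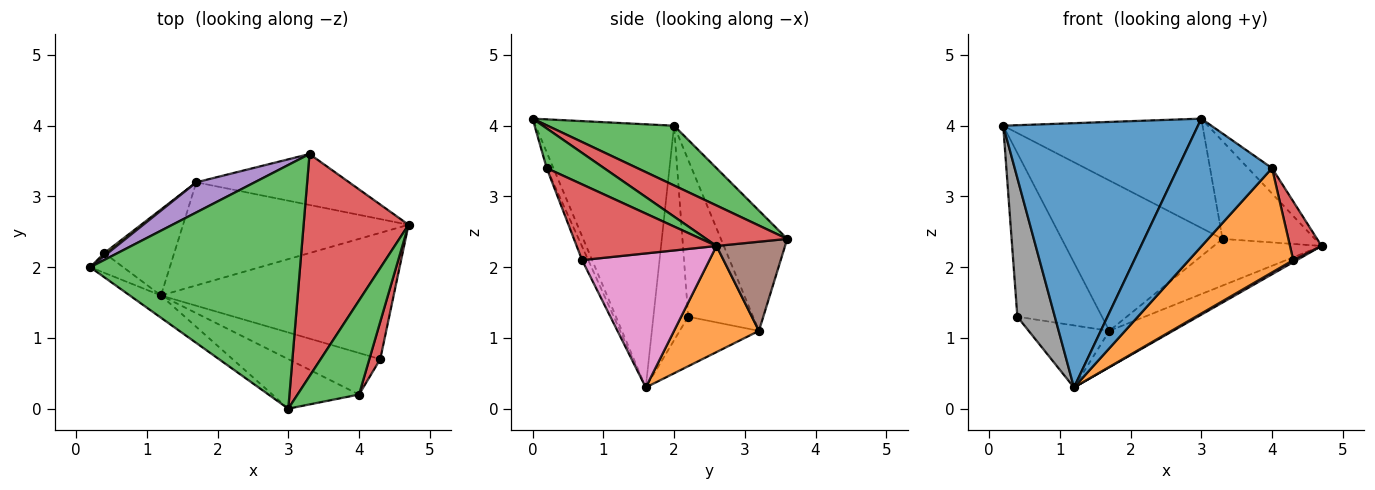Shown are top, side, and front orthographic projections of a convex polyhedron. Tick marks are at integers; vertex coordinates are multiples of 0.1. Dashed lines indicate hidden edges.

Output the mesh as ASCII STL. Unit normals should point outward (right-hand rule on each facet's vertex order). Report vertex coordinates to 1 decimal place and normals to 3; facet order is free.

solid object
 facet normal -0.578 -0.813 -0.068
  outer loop
   vertex 1.2 1.6 0.3
   vertex 3.0 0.0 4.1
   vertex 0.2 2.0 4.0
  endloop
 endfacet
 facet normal 0.406 0.304 -0.862
  outer loop
   vertex 1.7 3.2 1.1
   vertex 4.7 2.6 2.3
   vertex 1.2 1.6 0.3
  endloop
 endfacet
 facet normal 0.251 0.396 0.883
  outer loop
   vertex 3.3 3.6 2.4
   vertex 0.2 2.0 4.0
   vertex 3.0 0.0 4.1
  endloop
 endfacet
 facet normal 0.333 0.380 0.863
  outer loop
   vertex 3.3 3.6 2.4
   vertex 3.0 0.0 4.1
   vertex 4.7 2.6 2.3
  endloop
 endfacet
 facet normal -0.375 0.909 0.182
  outer loop
   vertex 3.3 3.6 2.4
   vertex 1.7 3.2 1.1
   vertex 0.2 2.0 4.0
  endloop
 endfacet
 facet normal 0.395 0.621 -0.677
  outer loop
   vertex 3.3 3.6 2.4
   vertex 4.7 2.6 2.3
   vertex 1.7 3.2 1.1
  endloop
 endfacet
 facet normal 0.499 -0.014 -0.866
  outer loop
   vertex 4.3 0.7 2.1
   vertex 1.2 1.6 0.3
   vertex 4.7 2.6 2.3
  endloop
 endfacet
 facet normal -0.677 -0.729 -0.104
  outer loop
   vertex 0.4 2.2 1.3
   vertex 1.2 1.6 0.3
   vertex 0.2 2.0 4.0
  endloop
 endfacet
 facet normal -0.608 0.794 0.014
  outer loop
   vertex 0.4 2.2 1.3
   vertex 0.2 2.0 4.0
   vertex 1.7 3.2 1.1
  endloop
 endfacet
 facet normal -0.498 0.507 -0.703
  outer loop
   vertex 0.4 2.2 1.3
   vertex 1.7 3.2 1.1
   vertex 1.2 1.6 0.3
  endloop
 endfacet
 facet normal -0.066 -0.930 -0.360
  outer loop
   vertex 4.0 0.2 3.4
   vertex 3.0 0.0 4.1
   vertex 1.2 1.6 0.3
  endloop
 endfacet
 facet normal -0.055 -0.928 -0.369
  outer loop
   vertex 4.0 0.2 3.4
   vertex 1.2 1.6 0.3
   vertex 4.3 0.7 2.1
  endloop
 endfacet
 facet normal 0.529 0.221 0.819
  outer loop
   vertex 4.0 0.2 3.4
   vertex 4.7 2.6 2.3
   vertex 3.0 0.0 4.1
  endloop
 endfacet
 facet normal 0.966 -0.218 0.139
  outer loop
   vertex 4.0 0.2 3.4
   vertex 4.3 0.7 2.1
   vertex 4.7 2.6 2.3
  endloop
 endfacet
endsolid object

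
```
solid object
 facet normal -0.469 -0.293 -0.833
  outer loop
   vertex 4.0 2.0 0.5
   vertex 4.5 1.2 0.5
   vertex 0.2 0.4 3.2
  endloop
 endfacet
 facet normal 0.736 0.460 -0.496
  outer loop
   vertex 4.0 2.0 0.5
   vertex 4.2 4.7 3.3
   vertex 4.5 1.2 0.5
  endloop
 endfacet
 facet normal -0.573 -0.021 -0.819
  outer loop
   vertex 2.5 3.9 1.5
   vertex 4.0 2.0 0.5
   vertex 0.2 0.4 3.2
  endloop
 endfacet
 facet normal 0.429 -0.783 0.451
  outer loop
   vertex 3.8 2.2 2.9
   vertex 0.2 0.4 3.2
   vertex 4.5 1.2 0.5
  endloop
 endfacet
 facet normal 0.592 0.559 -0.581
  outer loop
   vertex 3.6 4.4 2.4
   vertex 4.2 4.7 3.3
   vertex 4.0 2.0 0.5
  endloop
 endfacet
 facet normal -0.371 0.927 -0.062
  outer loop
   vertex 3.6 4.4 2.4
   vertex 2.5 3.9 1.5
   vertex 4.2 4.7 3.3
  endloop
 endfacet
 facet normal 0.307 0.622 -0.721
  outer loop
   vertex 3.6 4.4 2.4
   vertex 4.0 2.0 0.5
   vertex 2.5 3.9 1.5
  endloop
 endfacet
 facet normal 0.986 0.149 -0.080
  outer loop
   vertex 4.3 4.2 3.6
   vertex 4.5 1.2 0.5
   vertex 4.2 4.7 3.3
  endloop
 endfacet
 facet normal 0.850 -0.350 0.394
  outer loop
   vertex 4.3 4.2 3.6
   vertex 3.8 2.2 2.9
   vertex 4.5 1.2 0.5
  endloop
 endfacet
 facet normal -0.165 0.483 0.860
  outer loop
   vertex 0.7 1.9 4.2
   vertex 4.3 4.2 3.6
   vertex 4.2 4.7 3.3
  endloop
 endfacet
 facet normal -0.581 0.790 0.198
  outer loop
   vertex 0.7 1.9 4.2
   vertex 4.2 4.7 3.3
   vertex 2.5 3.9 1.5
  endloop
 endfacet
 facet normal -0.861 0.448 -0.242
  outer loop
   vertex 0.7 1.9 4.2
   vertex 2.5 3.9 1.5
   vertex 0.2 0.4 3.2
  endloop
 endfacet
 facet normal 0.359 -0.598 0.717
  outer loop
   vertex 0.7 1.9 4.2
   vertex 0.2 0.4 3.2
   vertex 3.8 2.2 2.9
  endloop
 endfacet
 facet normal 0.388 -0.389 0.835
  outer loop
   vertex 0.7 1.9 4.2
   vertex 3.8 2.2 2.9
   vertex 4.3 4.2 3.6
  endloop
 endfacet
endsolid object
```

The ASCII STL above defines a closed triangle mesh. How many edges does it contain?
21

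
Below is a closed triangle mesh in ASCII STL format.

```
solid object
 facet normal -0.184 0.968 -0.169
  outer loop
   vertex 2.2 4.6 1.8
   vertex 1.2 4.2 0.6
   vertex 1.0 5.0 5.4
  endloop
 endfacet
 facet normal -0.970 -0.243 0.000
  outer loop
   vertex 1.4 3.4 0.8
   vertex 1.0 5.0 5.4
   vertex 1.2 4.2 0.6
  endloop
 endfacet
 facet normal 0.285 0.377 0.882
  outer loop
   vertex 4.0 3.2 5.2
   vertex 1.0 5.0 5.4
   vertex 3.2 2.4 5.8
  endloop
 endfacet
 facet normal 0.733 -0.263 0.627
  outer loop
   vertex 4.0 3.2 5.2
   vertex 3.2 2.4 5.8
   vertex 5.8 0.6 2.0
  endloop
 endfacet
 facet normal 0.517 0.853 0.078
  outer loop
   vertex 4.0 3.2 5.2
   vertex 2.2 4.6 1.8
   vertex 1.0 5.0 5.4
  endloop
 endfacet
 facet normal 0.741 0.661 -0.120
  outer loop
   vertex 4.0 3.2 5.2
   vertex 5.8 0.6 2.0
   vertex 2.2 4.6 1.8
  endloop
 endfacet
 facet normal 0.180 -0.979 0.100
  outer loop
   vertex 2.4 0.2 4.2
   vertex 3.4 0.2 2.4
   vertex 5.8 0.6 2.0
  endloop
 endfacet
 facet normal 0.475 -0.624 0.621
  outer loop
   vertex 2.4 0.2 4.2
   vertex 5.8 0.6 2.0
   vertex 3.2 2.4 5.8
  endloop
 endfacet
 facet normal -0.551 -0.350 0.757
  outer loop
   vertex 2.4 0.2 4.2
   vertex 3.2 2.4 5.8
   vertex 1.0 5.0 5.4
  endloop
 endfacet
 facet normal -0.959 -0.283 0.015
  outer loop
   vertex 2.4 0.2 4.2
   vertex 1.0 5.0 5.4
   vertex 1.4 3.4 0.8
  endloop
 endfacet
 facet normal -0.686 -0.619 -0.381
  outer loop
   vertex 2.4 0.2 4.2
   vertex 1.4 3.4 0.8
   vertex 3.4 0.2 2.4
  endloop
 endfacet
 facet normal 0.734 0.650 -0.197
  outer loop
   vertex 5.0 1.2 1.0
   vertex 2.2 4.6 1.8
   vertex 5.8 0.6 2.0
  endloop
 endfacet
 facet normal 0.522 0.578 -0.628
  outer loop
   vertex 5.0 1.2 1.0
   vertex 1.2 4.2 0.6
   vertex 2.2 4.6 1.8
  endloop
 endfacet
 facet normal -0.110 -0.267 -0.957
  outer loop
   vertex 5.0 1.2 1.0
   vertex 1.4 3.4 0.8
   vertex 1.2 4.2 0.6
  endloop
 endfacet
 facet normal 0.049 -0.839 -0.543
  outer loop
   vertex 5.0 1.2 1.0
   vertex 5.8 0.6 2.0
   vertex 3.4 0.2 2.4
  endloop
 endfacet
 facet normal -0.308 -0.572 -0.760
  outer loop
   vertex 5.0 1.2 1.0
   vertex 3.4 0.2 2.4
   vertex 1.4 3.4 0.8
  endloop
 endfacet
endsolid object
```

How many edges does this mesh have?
24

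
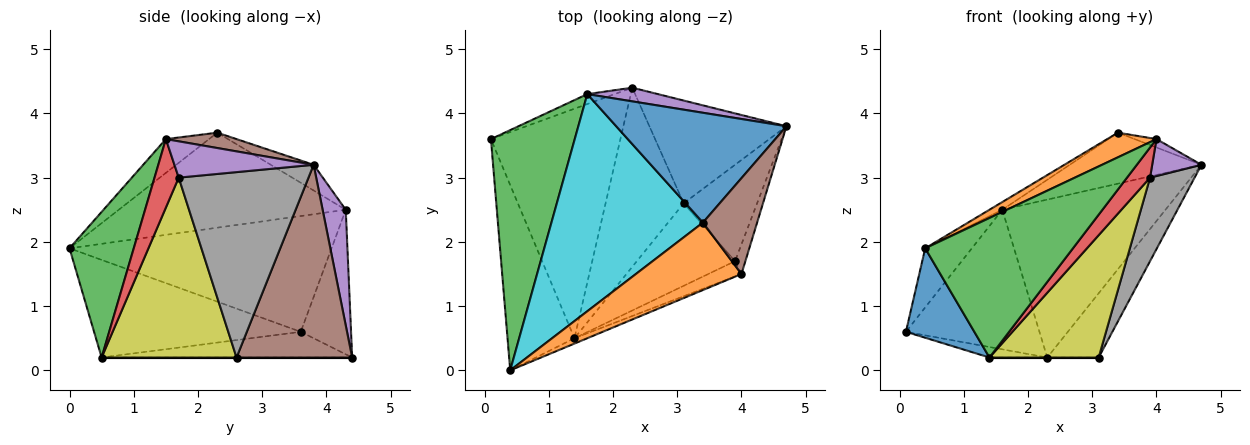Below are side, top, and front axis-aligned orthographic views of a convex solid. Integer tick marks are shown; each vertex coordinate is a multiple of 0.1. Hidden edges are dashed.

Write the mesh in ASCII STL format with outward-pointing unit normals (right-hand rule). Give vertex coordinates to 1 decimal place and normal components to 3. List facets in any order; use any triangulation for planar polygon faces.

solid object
 facet normal -0.796 -0.263 -0.545
  outer loop
   vertex 1.4 0.5 0.2
   vertex 0.4 0.0 1.9
   vertex 0.1 3.6 0.6
  endloop
 endfacet
 facet normal -0.194 0.045 -0.980
  outer loop
   vertex 1.4 0.5 0.2
   vertex 0.1 3.6 0.6
   vertex 2.3 4.4 0.2
  endloop
 endfacet
 facet normal -0.802 0.143 0.580
  outer loop
   vertex 1.6 4.3 2.5
   vertex 0.1 3.6 0.6
   vertex 0.4 0.0 1.9
  endloop
 endfacet
 facet normal -0.352 0.934 -0.066
  outer loop
   vertex 1.6 4.3 2.5
   vertex 2.3 4.4 0.2
   vertex 0.1 3.6 0.6
  endloop
 endfacet
 facet normal 0.140 0.986 0.085
  outer loop
   vertex 1.6 4.3 2.5
   vertex 4.7 3.8 3.2
   vertex 2.3 4.4 0.2
  endloop
 endfacet
 facet normal 0.766 0.341 -0.545
  outer loop
   vertex 3.1 2.6 0.2
   vertex 2.3 4.4 0.2
   vertex 4.7 3.8 3.2
  endloop
 endfacet
 facet normal 0.000 0.000 -1.000
  outer loop
   vertex 3.1 2.6 0.2
   vertex 1.4 0.5 0.2
   vertex 2.3 4.4 0.2
  endloop
 endfacet
 facet normal 0.886 -0.304 -0.351
  outer loop
   vertex 3.1 2.6 0.2
   vertex 4.7 3.8 3.2
   vertex 3.9 1.7 3.0
  endloop
 endfacet
 facet normal 0.715 -0.579 -0.391
  outer loop
   vertex 3.1 2.6 0.2
   vertex 3.9 1.7 3.0
   vertex 1.4 0.5 0.2
  endloop
 endfacet
 facet normal -0.531 0.030 0.847
  outer loop
   vertex 3.4 2.3 3.7
   vertex 1.6 4.3 2.5
   vertex 0.4 0.0 1.9
  endloop
 endfacet
 facet normal -0.136 0.417 0.899
  outer loop
   vertex 3.4 2.3 3.7
   vertex 4.7 3.8 3.2
   vertex 1.6 4.3 2.5
  endloop
 endfacet
 facet normal -0.288 -0.328 0.900
  outer loop
   vertex 4.0 1.5 3.6
   vertex 3.4 2.3 3.7
   vertex 0.4 0.0 1.9
  endloop
 endfacet
 facet normal 0.398 -0.917 -0.035
  outer loop
   vertex 4.0 1.5 3.6
   vertex 0.4 0.0 1.9
   vertex 1.4 0.5 0.2
  endloop
 endfacet
 facet normal 0.683 -0.651 -0.331
  outer loop
   vertex 4.0 1.5 3.6
   vertex 1.4 0.5 0.2
   vertex 3.9 1.7 3.0
  endloop
 endfacet
 facet normal 0.911 -0.322 -0.259
  outer loop
   vertex 4.0 1.5 3.6
   vertex 3.9 1.7 3.0
   vertex 4.7 3.8 3.2
  endloop
 endfacet
 facet normal 0.272 0.084 0.959
  outer loop
   vertex 4.0 1.5 3.6
   vertex 4.7 3.8 3.2
   vertex 3.4 2.3 3.7
  endloop
 endfacet
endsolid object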